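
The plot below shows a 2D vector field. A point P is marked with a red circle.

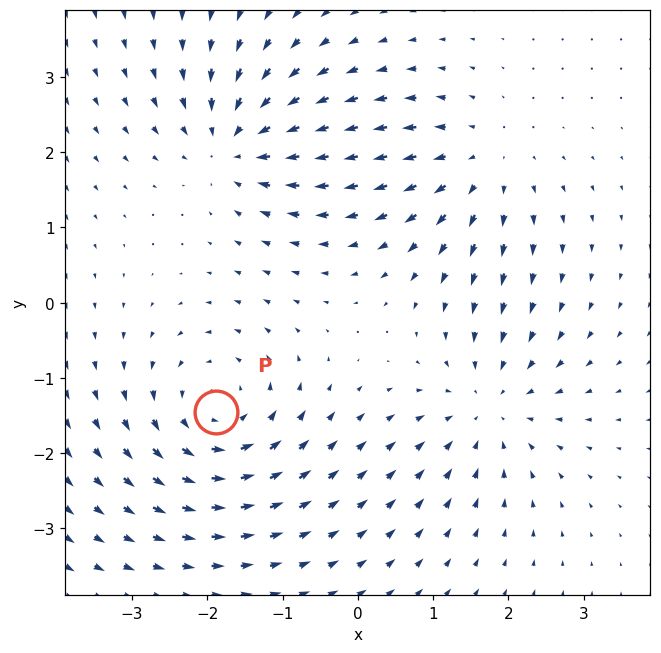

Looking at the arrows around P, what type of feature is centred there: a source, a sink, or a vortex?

At P (-1.9, -1.5) the arrows circulate counterclockwise. Divergence ≈0, curl about +5 — near-zero divergence with nonzero curl is a vortex.

vortex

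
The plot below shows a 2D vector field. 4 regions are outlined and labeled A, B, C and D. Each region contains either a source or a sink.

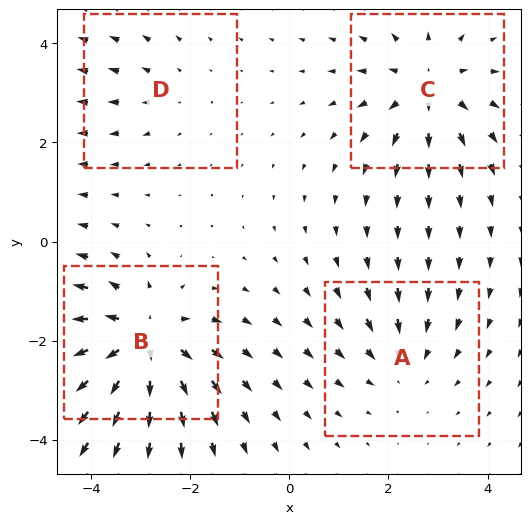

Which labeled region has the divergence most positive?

Divergence at each region's feature centre — A: about -3, B: about +7, C: about +5, D: about +2. Region B is most positive.

B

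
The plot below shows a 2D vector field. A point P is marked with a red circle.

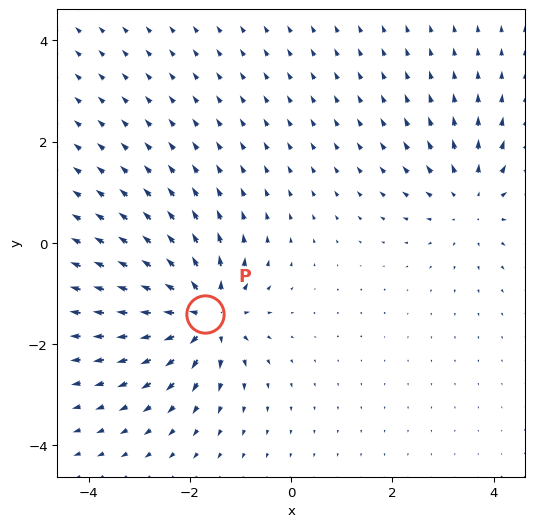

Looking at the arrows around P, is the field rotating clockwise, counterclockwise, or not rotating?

Near P at (-1.7, -1.4) the arrows show no circulation. The curl there is ≈0.

not rotating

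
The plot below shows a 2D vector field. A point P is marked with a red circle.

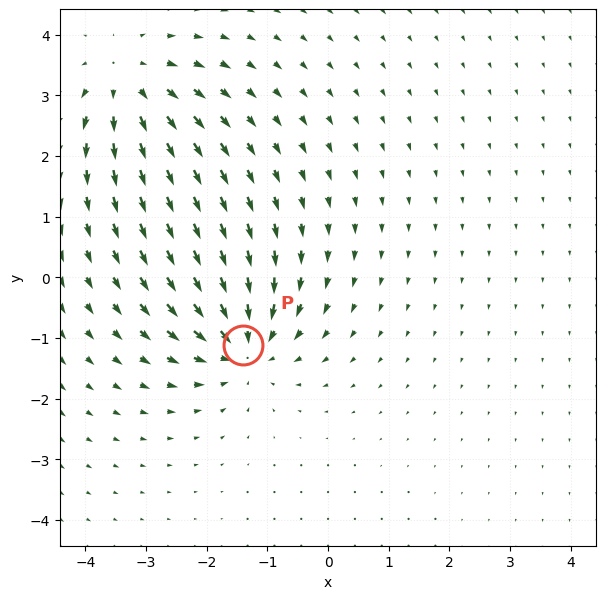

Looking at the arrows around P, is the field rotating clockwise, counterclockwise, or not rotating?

Near P at (-1.4, -1.1) the arrows show no circulation. The curl there is ≈0.

not rotating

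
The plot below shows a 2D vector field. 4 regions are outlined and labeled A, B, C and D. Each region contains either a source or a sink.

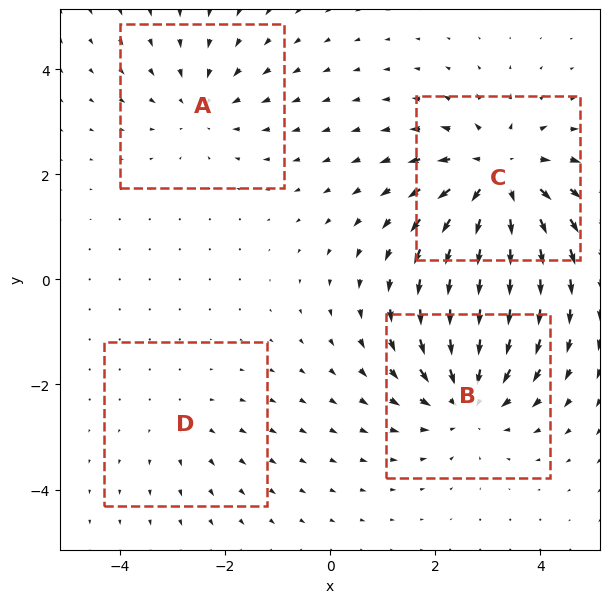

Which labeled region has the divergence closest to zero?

D

Divergence at each region's feature centre — A: about -3, B: about -5, C: about +6, D: about +2. Region D is closest to zero.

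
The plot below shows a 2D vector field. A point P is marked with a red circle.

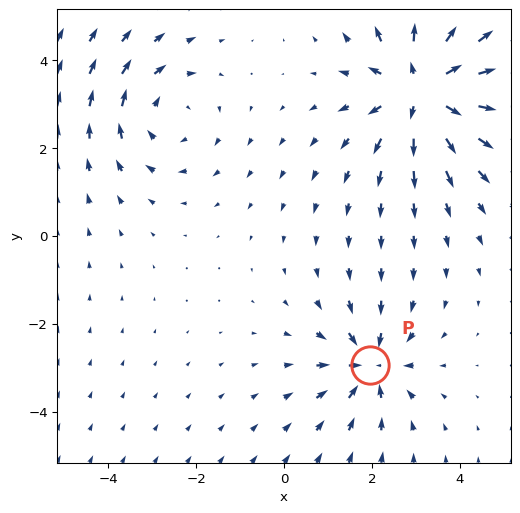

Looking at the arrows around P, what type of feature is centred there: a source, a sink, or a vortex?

sink

At P (2.0, -2.9) the arrows converge inward. Divergence about -3, curl ≈0 — negative divergence with near-zero curl is a sink.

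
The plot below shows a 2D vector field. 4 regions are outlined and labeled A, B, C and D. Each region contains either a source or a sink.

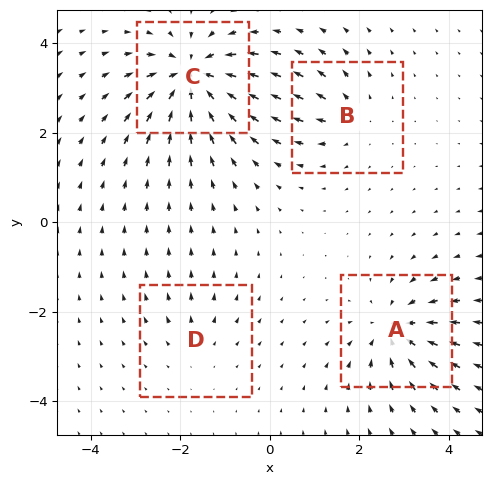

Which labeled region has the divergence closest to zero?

Divergence at each region's feature centre — A: about -6, B: about +4, C: about -8, D: about +2. Region D is closest to zero.

D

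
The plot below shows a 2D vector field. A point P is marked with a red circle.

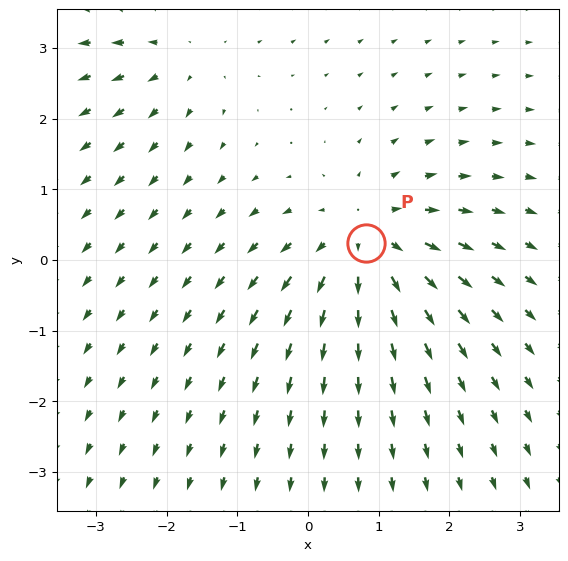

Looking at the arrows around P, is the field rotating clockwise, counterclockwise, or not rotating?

Near P at (0.8, 0.2) the arrows show no circulation. The curl there is ≈0.

not rotating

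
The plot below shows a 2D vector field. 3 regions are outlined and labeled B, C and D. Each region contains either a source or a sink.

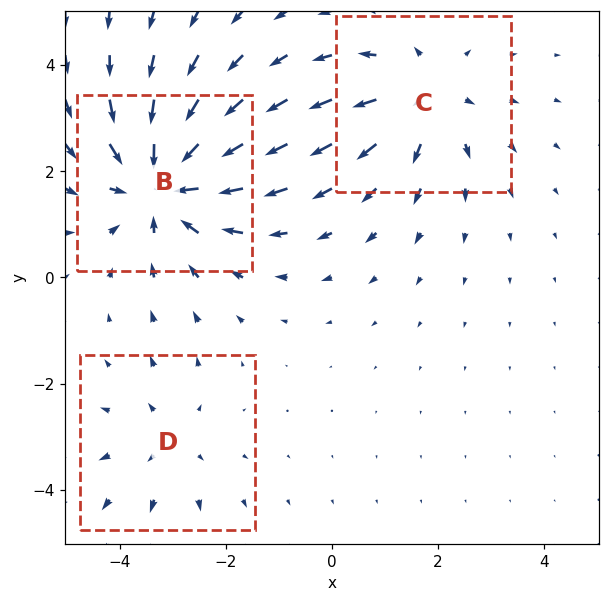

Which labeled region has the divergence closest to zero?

D

Divergence at each region's feature centre — B: about -4, C: about +3, D: about +2. Region D is closest to zero.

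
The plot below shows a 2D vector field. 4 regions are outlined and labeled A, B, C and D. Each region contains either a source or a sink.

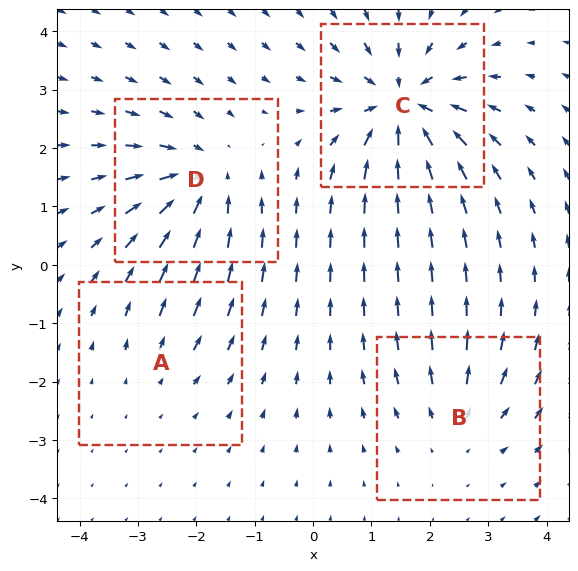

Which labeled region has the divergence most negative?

Divergence at each region's feature centre — A: about +2, B: about +3, C: about -7, D: about -5. Region C is most negative.

C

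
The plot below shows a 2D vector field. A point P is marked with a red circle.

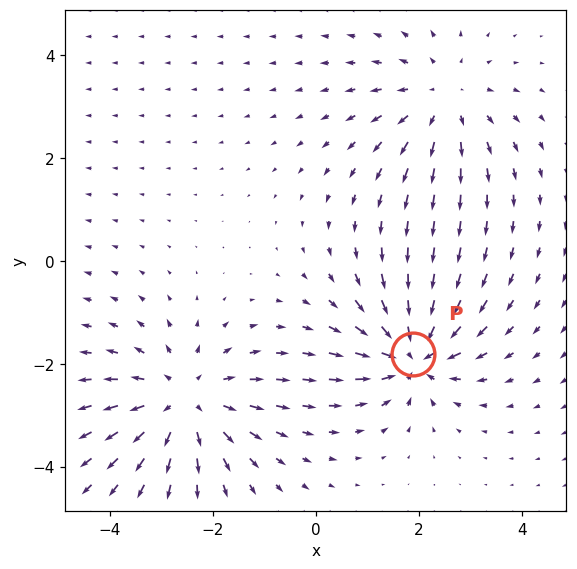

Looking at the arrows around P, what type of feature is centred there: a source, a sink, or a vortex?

At P (1.9, -1.8) the arrows converge inward. Divergence about -4, curl ≈0 — negative divergence with near-zero curl is a sink.

sink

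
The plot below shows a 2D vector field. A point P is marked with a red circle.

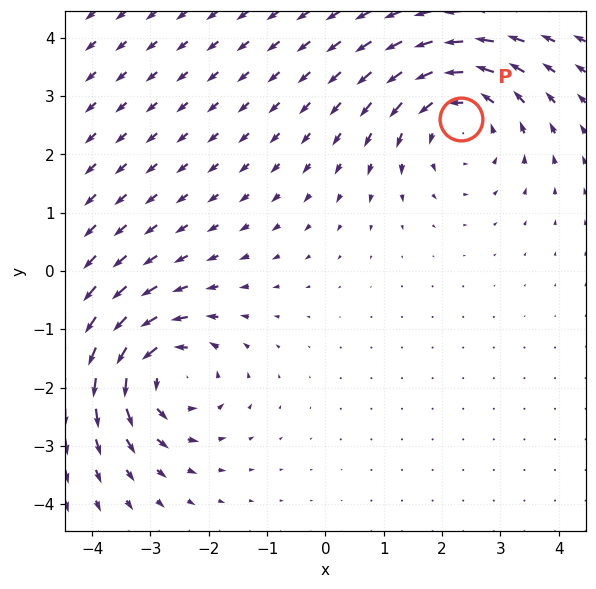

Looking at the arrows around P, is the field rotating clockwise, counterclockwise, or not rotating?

counterclockwise

Near P at (2.3, 2.6) the arrows circulate counterclockwise. The curl (z-component) there is about +4; positive curl means counterclockwise rotation.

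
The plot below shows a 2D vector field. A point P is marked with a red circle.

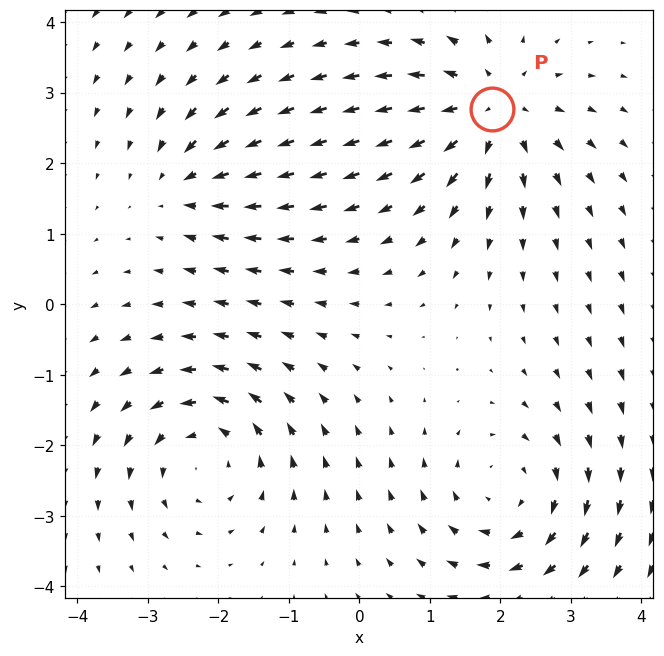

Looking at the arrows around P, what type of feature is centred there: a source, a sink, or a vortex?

At P (1.9, 2.8) the arrows spread outward. Divergence about +6, curl ≈0 — positive divergence with near-zero curl is a source.

source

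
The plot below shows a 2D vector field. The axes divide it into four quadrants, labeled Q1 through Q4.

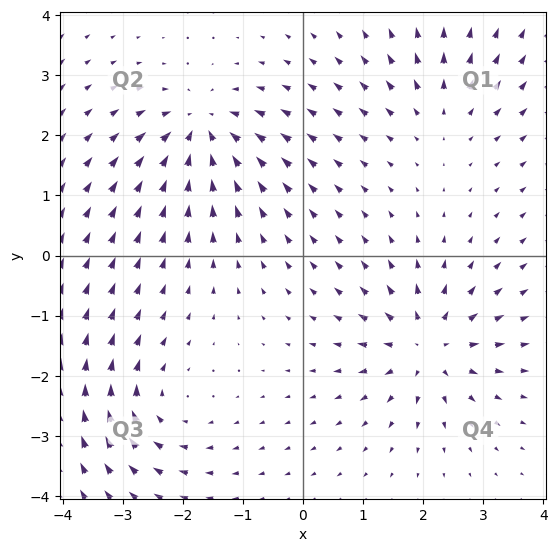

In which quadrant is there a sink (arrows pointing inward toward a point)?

Q2

The sink sits at approximately (-1.7, 2.1), which lies in quadrant Q2. The divergence there is about -6, negative as expected for a sink.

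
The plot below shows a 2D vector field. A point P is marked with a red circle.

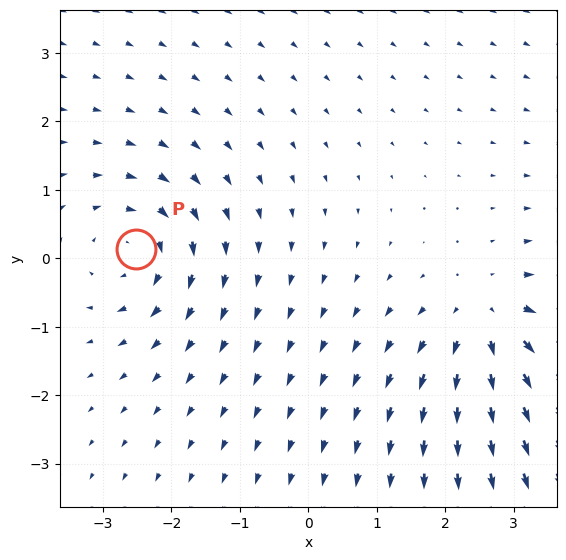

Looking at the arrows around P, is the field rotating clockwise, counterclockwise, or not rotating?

clockwise

Near P at (-2.5, 0.1) the arrows circulate clockwise. The curl (z-component) there is about -4; negative curl means clockwise rotation.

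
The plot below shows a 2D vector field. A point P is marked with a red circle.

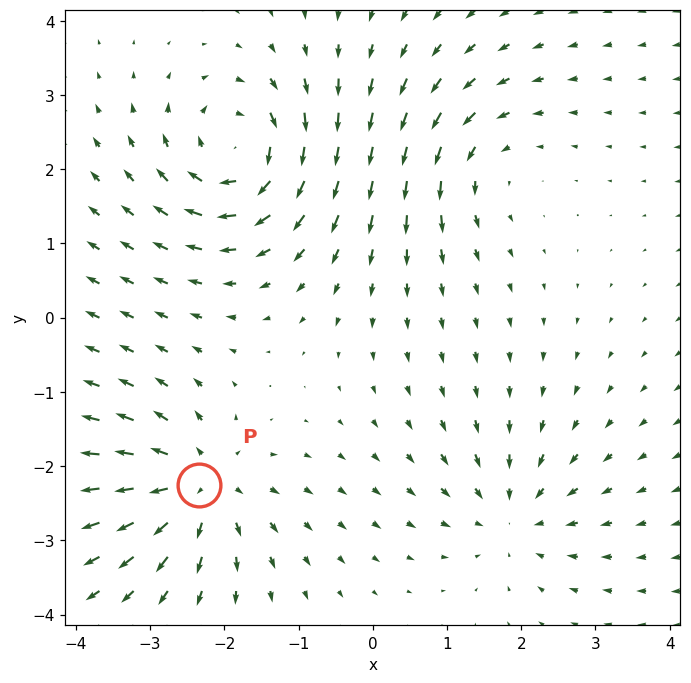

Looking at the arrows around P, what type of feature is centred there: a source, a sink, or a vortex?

source

At P (-2.3, -2.3) the arrows spread outward. Divergence about +5, curl ≈0 — positive divergence with near-zero curl is a source.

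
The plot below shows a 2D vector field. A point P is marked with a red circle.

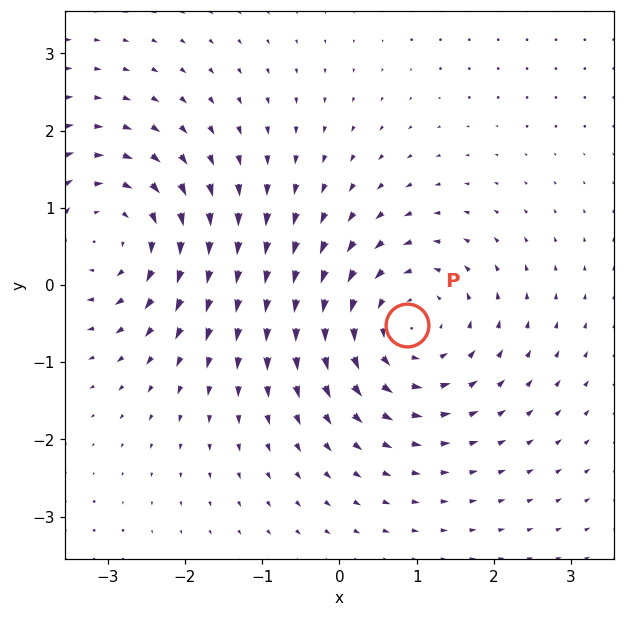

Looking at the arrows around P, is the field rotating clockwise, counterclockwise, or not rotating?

Near P at (0.9, -0.5) the arrows circulate counterclockwise. The curl (z-component) there is about +4; positive curl means counterclockwise rotation.

counterclockwise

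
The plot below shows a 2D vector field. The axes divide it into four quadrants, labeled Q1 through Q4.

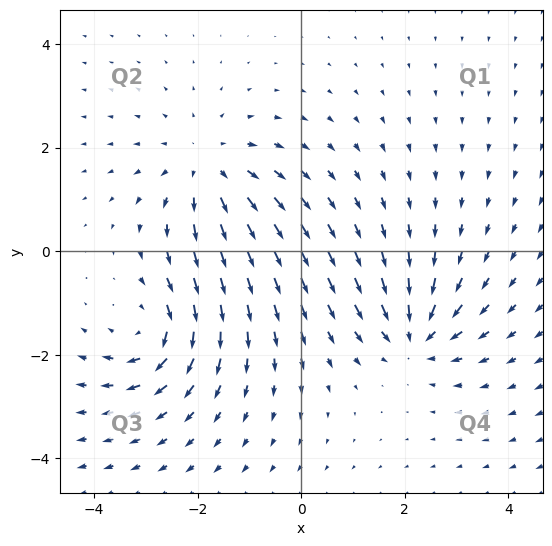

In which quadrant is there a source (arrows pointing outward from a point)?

The source sits at approximately (-1.8, 1.6), which lies in quadrant Q2. The divergence there is about +3, positive as expected for a source.

Q2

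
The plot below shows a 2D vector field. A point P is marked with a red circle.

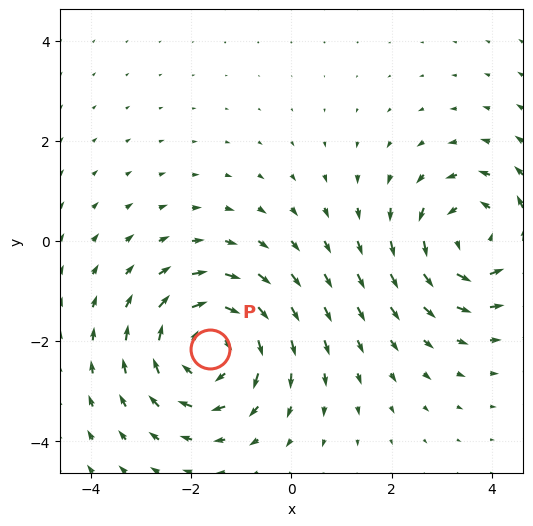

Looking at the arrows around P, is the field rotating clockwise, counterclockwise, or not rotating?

Near P at (-1.6, -2.2) the arrows circulate clockwise. The curl (z-component) there is about -4; negative curl means clockwise rotation.

clockwise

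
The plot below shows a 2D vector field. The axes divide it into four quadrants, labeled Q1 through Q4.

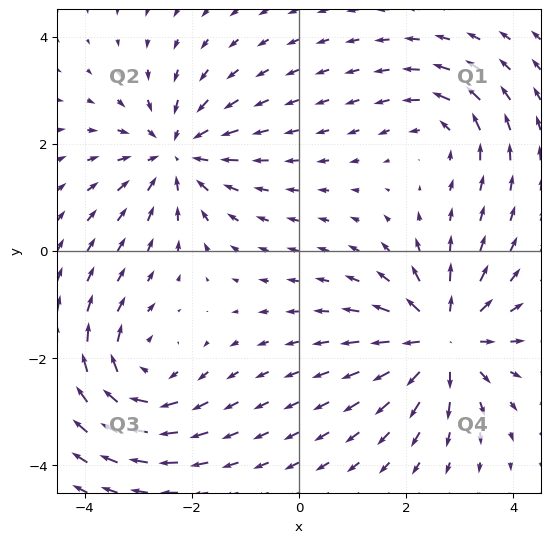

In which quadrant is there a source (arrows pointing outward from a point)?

Q4

The source sits at approximately (2.7, -1.6), which lies in quadrant Q4. The divergence there is about +6, positive as expected for a source.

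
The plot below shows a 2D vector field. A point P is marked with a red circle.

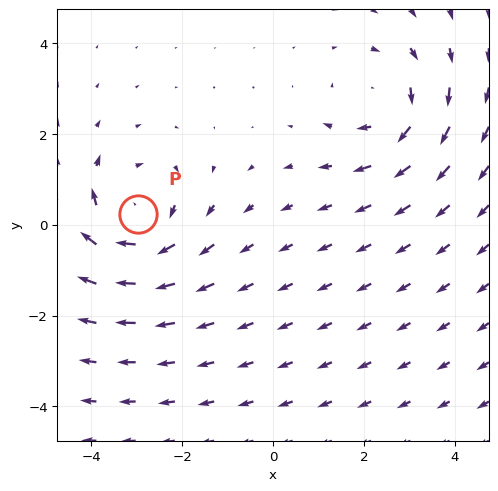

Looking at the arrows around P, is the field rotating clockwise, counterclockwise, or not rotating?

Near P at (-3.0, 0.2) the arrows circulate clockwise. The curl (z-component) there is about -4; negative curl means clockwise rotation.

clockwise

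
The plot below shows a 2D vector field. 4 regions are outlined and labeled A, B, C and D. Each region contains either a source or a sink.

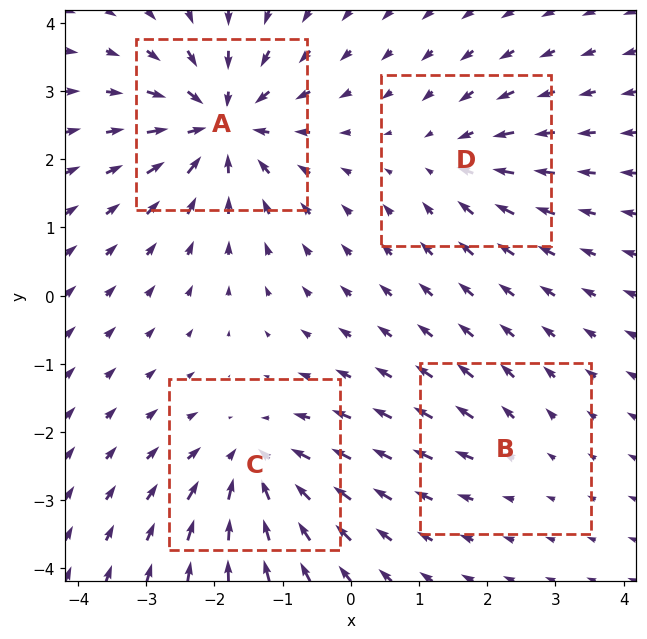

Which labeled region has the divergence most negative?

Divergence at each region's feature centre — A: about -8, B: about +2, C: about -6, D: about -4. Region A is most negative.

A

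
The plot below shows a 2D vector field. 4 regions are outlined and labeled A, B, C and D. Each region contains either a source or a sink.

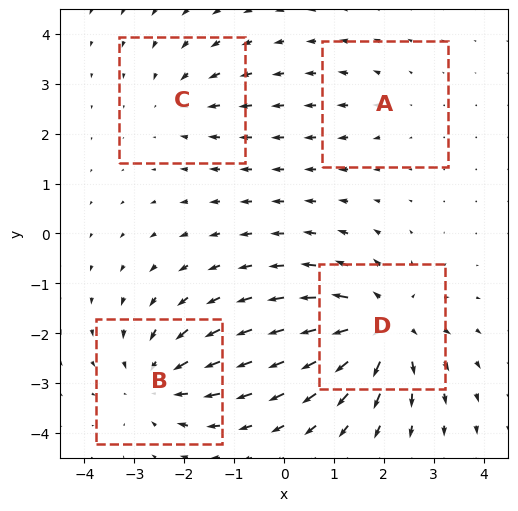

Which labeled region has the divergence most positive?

Divergence at each region's feature centre — A: about +2, B: about -5, C: about -3, D: about +7. Region D is most positive.

D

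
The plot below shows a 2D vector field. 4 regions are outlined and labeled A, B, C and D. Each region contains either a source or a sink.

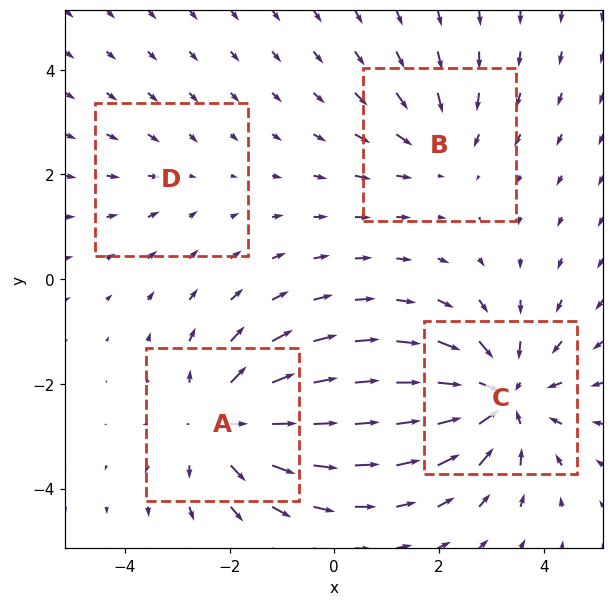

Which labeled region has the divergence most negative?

C

Divergence at each region's feature centre — A: about +5, B: about -3, C: about -5, D: about -2. Region C is most negative.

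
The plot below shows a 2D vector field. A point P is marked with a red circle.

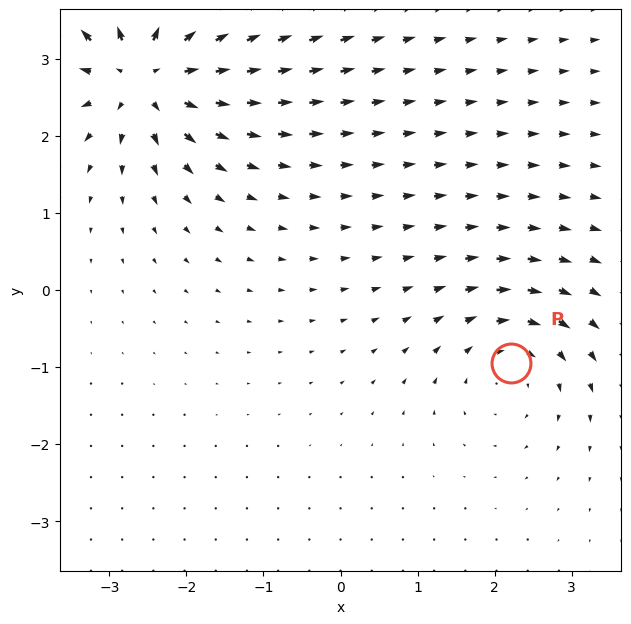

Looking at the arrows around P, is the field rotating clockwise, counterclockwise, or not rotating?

Near P at (2.2, -1.0) the arrows circulate clockwise. The curl (z-component) there is about -3; negative curl means clockwise rotation.

clockwise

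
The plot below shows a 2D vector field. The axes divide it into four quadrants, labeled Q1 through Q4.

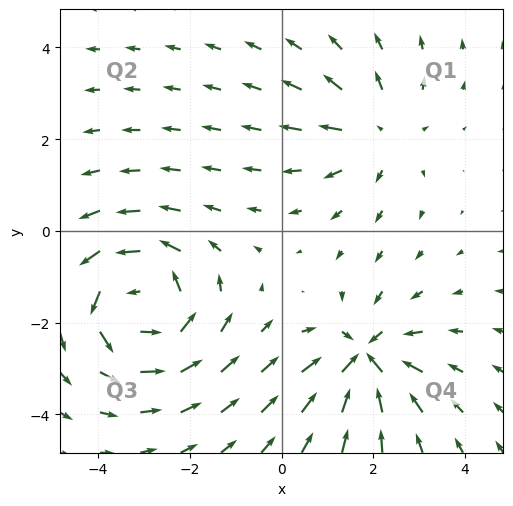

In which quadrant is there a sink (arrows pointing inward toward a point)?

The sink sits at approximately (1.8, -2.8), which lies in quadrant Q4. The divergence there is about -4, negative as expected for a sink.

Q4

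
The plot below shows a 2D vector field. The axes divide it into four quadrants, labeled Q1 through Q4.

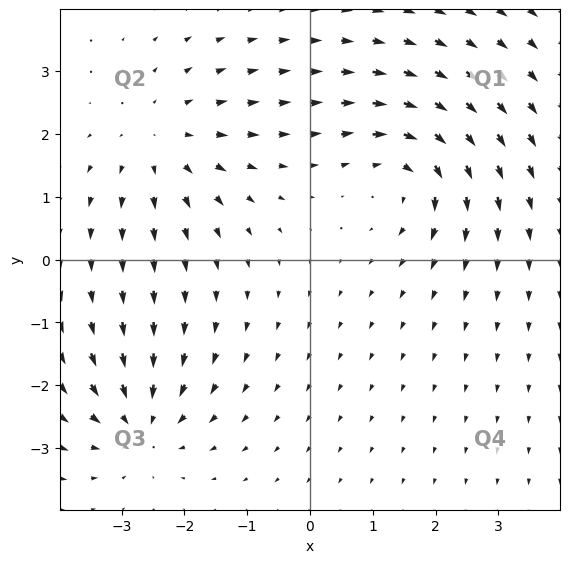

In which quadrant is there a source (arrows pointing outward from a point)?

Q2

The source sits at approximately (-2.4, 1.9), which lies in quadrant Q2. The divergence there is about +2, positive as expected for a source.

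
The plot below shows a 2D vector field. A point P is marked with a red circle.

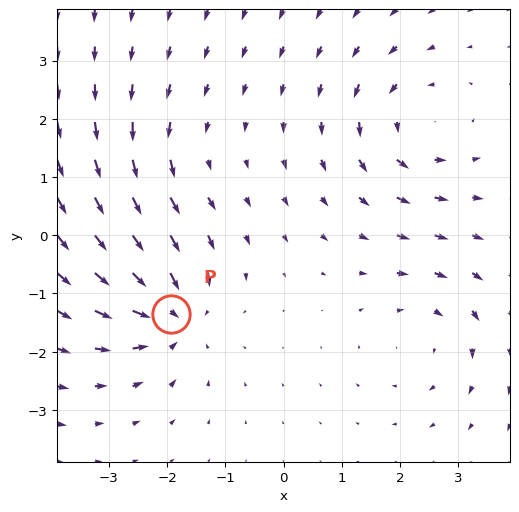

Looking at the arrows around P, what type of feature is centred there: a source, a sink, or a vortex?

At P (-1.9, -1.4) the arrows converge inward. Divergence about -6, curl ≈0 — negative divergence with near-zero curl is a sink.

sink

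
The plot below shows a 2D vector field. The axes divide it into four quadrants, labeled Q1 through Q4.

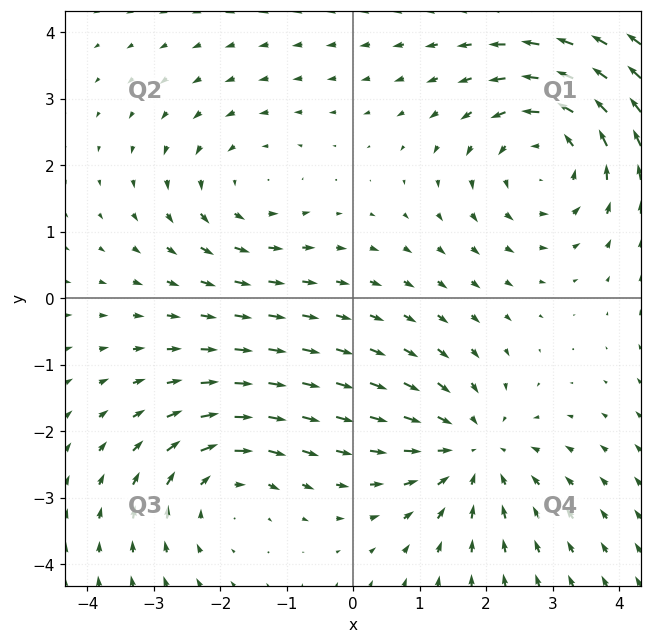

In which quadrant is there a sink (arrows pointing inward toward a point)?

Q4

The sink sits at approximately (1.8, -2.3), which lies in quadrant Q4. The divergence there is about -3, negative as expected for a sink.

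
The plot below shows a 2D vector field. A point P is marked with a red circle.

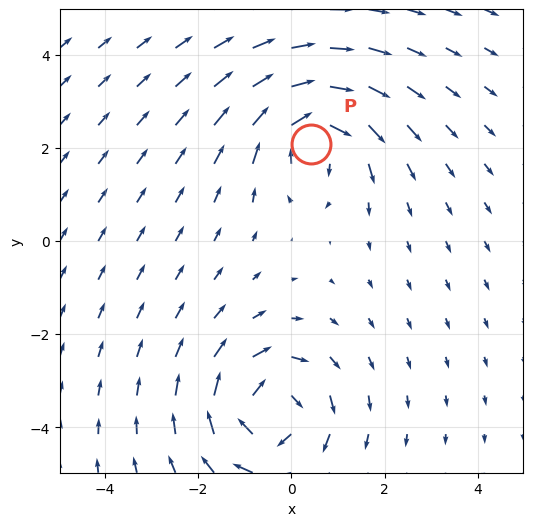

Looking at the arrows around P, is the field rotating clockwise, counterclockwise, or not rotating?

Near P at (0.4, 2.1) the arrows circulate clockwise. The curl (z-component) there is about -5; negative curl means clockwise rotation.

clockwise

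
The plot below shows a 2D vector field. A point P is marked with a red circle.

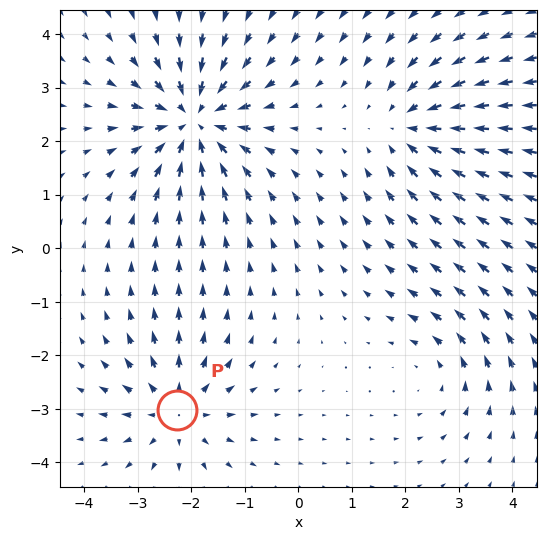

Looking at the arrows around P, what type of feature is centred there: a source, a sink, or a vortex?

source

At P (-2.3, -3.0) the arrows spread outward. Divergence about +4, curl ≈0 — positive divergence with near-zero curl is a source.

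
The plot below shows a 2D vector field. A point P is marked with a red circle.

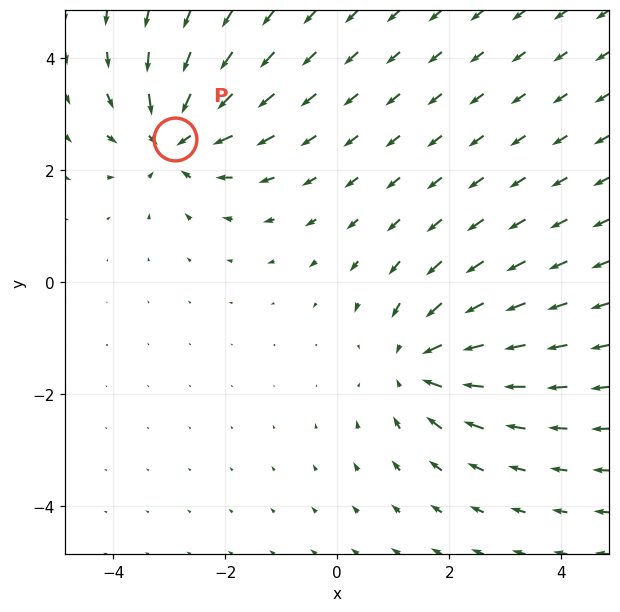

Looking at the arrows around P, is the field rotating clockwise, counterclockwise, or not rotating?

not rotating

Near P at (-2.9, 2.6) the arrows show no circulation. The curl there is ≈0.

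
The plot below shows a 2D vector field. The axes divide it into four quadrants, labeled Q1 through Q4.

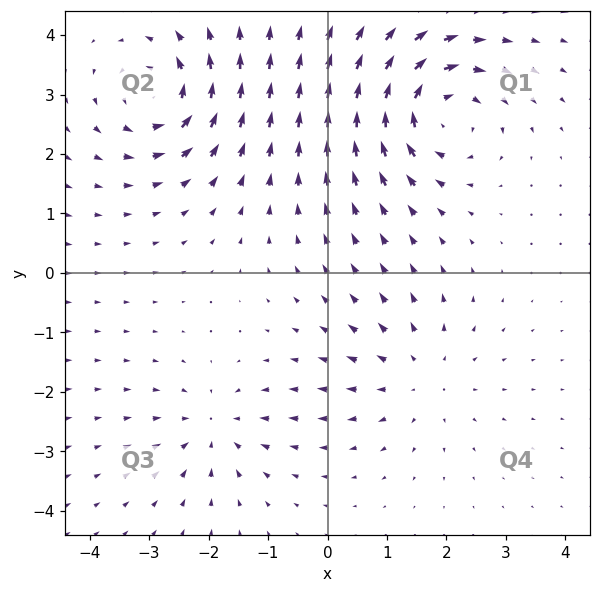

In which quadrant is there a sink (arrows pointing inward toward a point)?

The sink sits at approximately (-1.9, -2.6), which lies in quadrant Q3. The divergence there is about -4, negative as expected for a sink.

Q3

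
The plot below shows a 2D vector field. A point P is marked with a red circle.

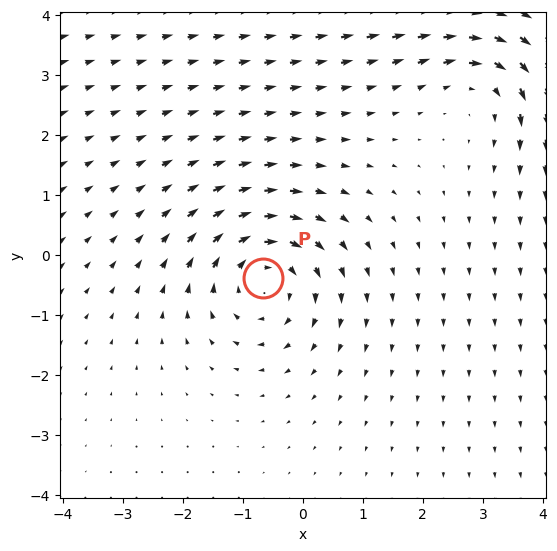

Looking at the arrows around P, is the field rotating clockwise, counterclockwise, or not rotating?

Near P at (-0.7, -0.4) the arrows circulate clockwise. The curl (z-component) there is about -3; negative curl means clockwise rotation.

clockwise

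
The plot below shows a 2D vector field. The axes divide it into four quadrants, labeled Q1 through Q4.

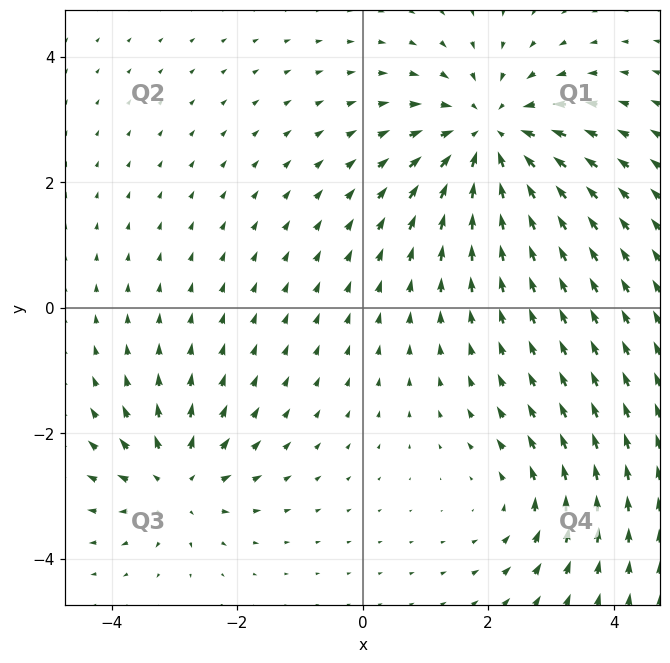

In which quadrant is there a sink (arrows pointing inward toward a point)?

Q1

The sink sits at approximately (2.0, 2.7), which lies in quadrant Q1. The divergence there is about -4, negative as expected for a sink.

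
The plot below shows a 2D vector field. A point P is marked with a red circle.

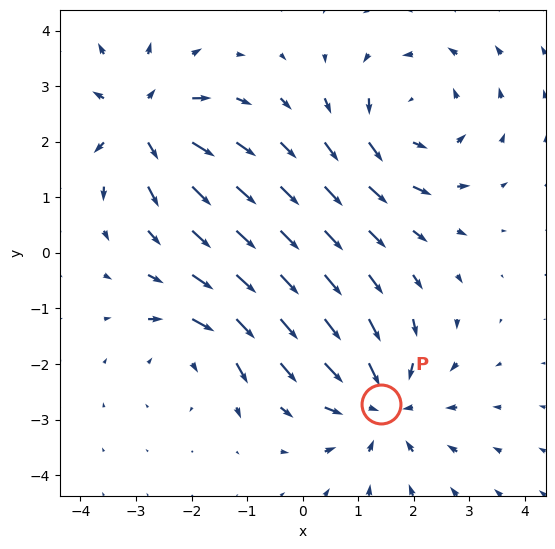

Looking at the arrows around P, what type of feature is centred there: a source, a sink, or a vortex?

At P (1.4, -2.7) the arrows converge inward. Divergence about -4, curl ≈0 — negative divergence with near-zero curl is a sink.

sink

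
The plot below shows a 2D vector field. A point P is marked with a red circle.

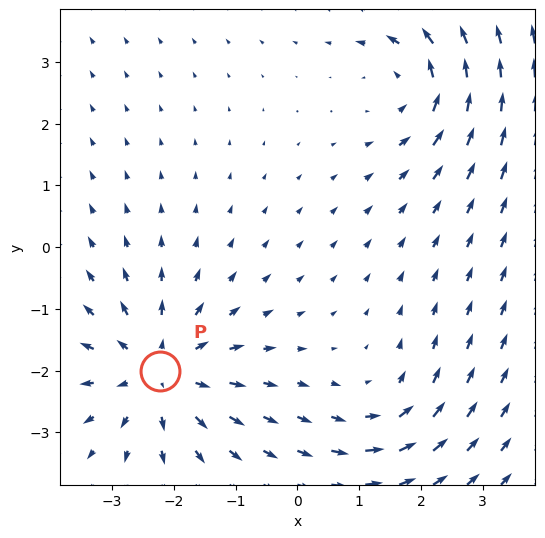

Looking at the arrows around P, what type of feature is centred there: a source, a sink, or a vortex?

source

At P (-2.2, -2.0) the arrows spread outward. Divergence about +5, curl ≈0 — positive divergence with near-zero curl is a source.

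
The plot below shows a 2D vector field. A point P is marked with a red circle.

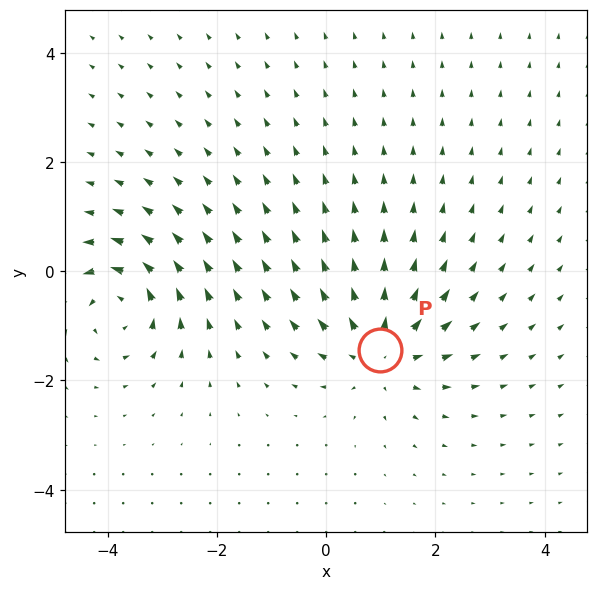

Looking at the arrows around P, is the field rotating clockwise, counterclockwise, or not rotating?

not rotating

Near P at (1.0, -1.4) the arrows show no circulation. The curl there is ≈0.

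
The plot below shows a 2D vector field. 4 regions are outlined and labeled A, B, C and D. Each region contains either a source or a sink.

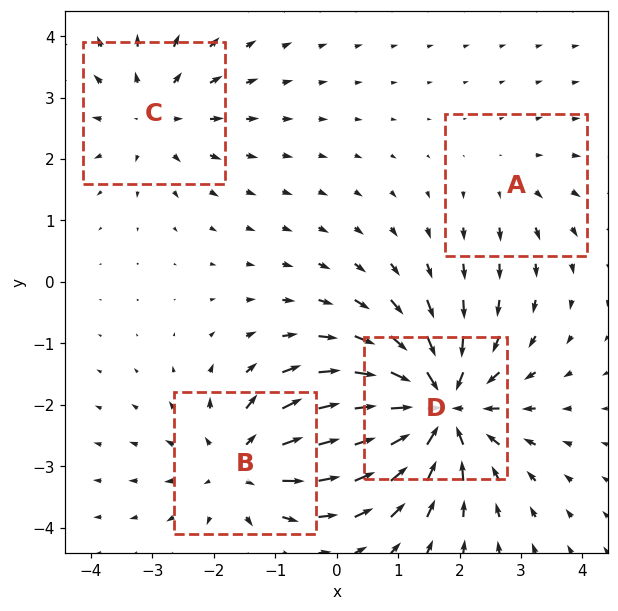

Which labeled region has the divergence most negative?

Divergence at each region's feature centre — A: about +2, B: about +5, C: about +4, D: about -8. Region D is most negative.

D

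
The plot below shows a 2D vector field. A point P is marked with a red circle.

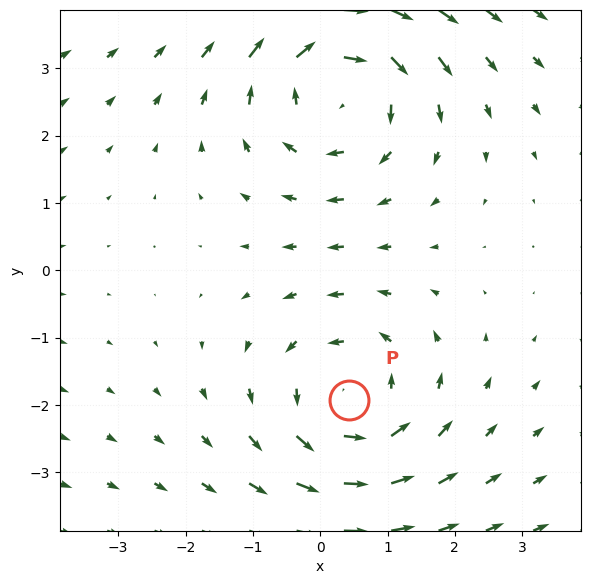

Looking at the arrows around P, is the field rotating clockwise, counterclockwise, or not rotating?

counterclockwise

Near P at (0.4, -1.9) the arrows circulate counterclockwise. The curl (z-component) there is about +3; positive curl means counterclockwise rotation.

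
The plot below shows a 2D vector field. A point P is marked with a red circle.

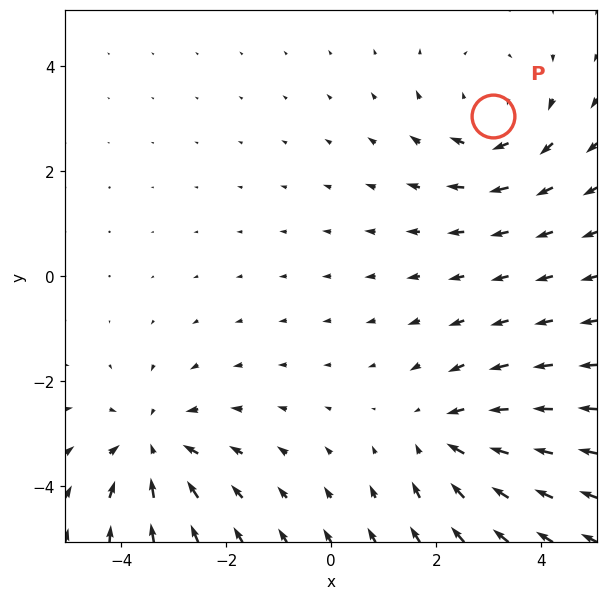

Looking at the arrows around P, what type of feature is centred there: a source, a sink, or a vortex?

vortex

At P (3.1, 3.0) the arrows circulate clockwise. Divergence ≈0, curl about -3 — near-zero divergence with nonzero curl is a vortex.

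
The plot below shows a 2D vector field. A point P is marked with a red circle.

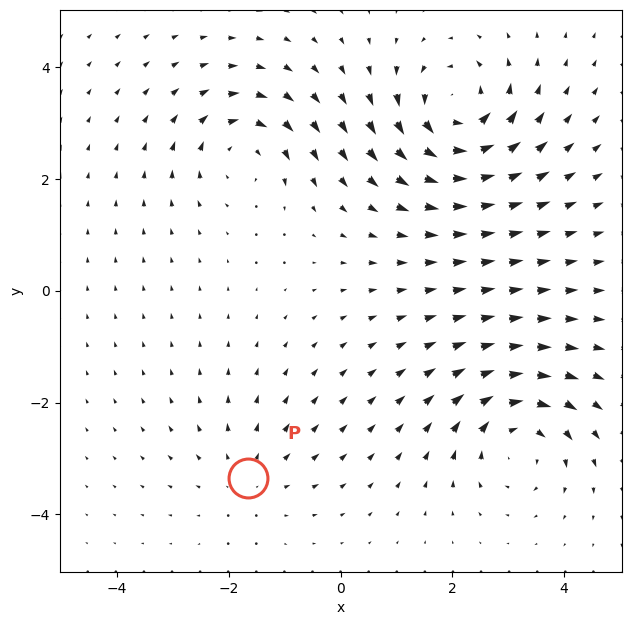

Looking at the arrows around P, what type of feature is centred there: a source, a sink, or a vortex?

source

At P (-1.7, -3.3) the arrows spread outward. Divergence about +2, curl ≈0 — positive divergence with near-zero curl is a source.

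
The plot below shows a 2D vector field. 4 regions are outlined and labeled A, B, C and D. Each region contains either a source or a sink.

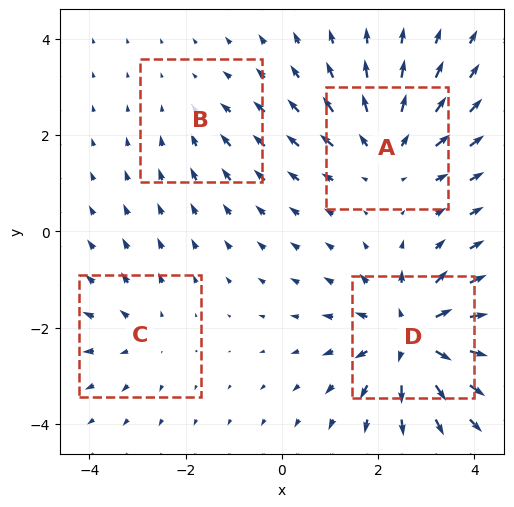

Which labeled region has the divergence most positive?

D

Divergence at each region's feature centre — A: about +5, B: about -2, C: about +3, D: about +7. Region D is most positive.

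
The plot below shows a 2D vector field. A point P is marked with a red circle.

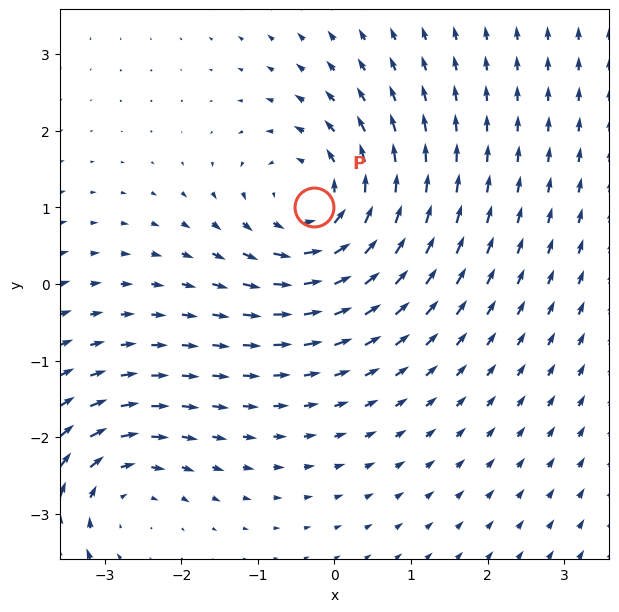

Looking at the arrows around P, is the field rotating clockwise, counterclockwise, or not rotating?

Near P at (-0.3, 1.0) the arrows circulate counterclockwise. The curl (z-component) there is about +4; positive curl means counterclockwise rotation.

counterclockwise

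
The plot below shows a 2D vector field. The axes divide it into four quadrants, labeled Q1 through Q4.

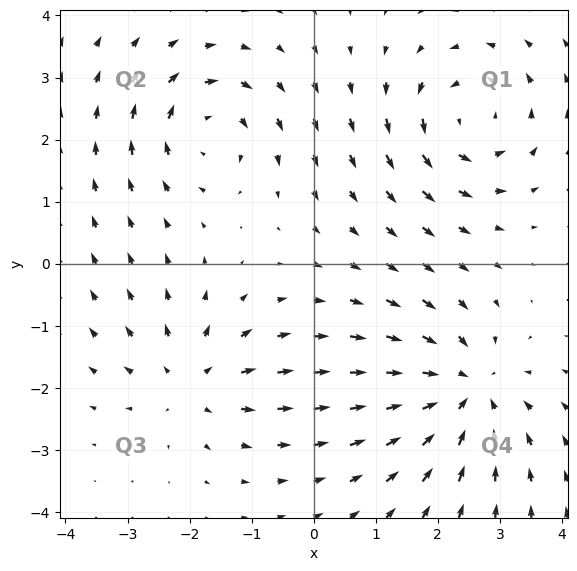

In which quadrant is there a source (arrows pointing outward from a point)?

Q3

The source sits at approximately (-2.0, -1.9), which lies in quadrant Q3. The divergence there is about +4, positive as expected for a source.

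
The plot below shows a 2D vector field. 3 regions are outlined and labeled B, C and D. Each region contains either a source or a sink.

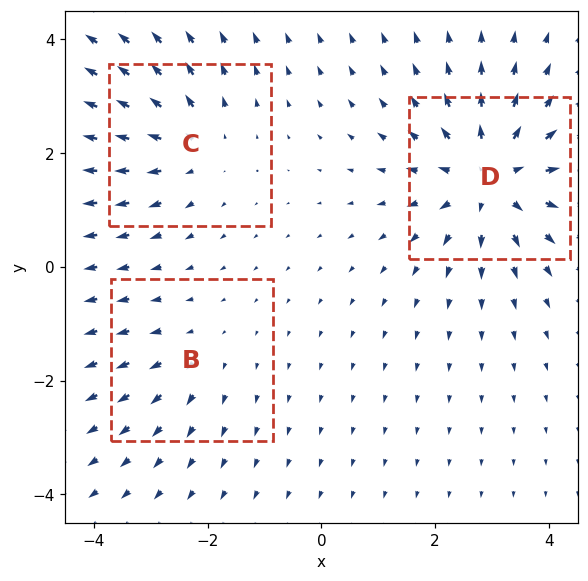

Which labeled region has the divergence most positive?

Divergence at each region's feature centre — B: about +2, C: about +3, D: about +5. Region D is most positive.

D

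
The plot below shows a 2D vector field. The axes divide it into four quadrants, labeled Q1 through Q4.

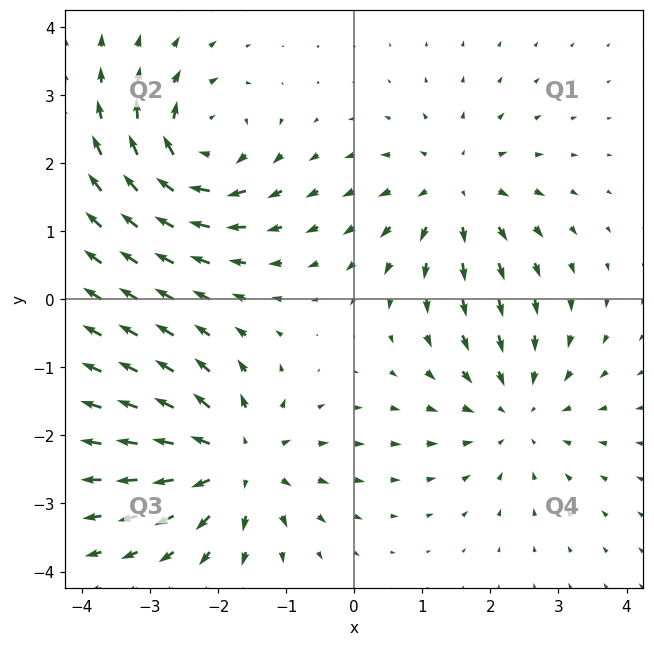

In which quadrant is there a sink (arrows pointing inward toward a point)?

The sink sits at approximately (2.4, -1.6), which lies in quadrant Q4. The divergence there is about -4, negative as expected for a sink.

Q4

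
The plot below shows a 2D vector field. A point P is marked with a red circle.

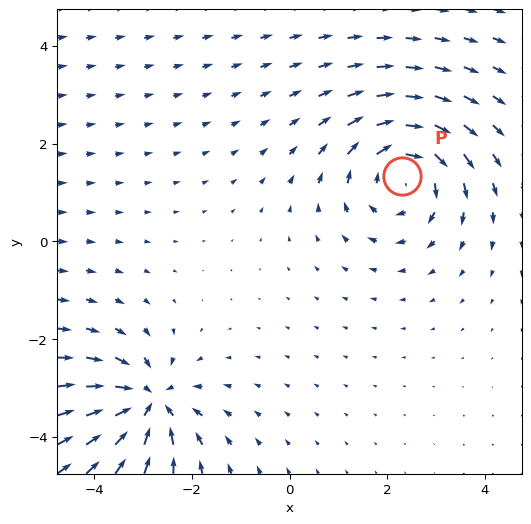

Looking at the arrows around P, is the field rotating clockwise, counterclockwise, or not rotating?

clockwise

Near P at (2.3, 1.3) the arrows circulate clockwise. The curl (z-component) there is about -5; negative curl means clockwise rotation.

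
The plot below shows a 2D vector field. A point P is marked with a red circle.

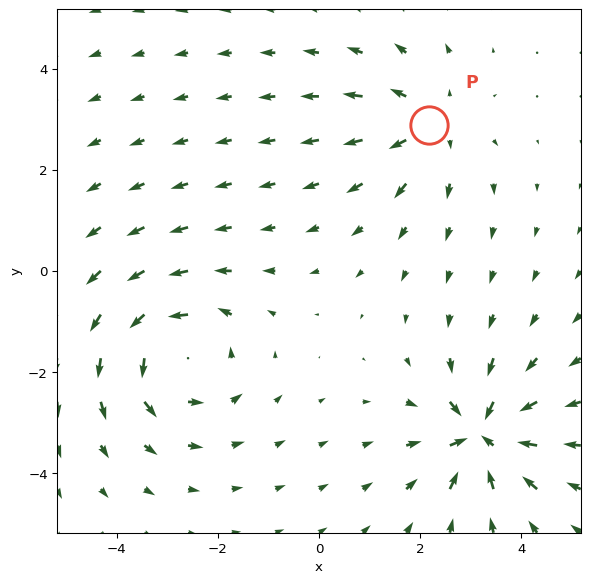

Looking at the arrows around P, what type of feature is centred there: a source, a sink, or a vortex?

source

At P (2.2, 2.9) the arrows spread outward. Divergence about +3, curl ≈0 — positive divergence with near-zero curl is a source.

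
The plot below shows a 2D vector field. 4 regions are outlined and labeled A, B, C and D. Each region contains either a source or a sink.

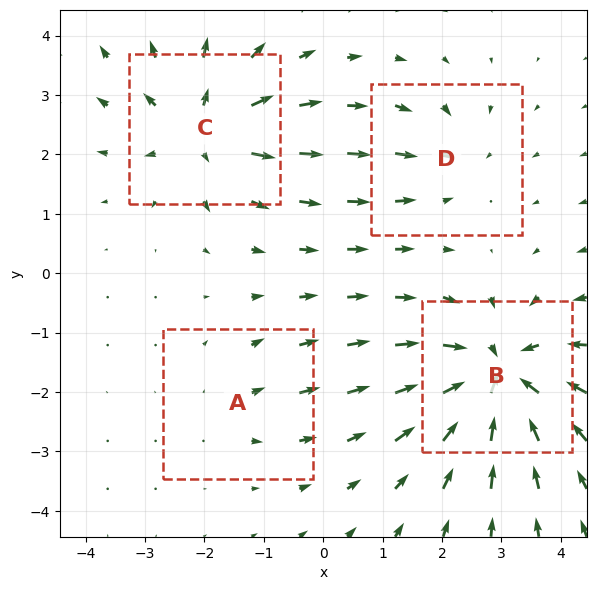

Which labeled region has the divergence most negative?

B

Divergence at each region's feature centre — A: about +2, B: about -8, C: about +6, D: about -3. Region B is most negative.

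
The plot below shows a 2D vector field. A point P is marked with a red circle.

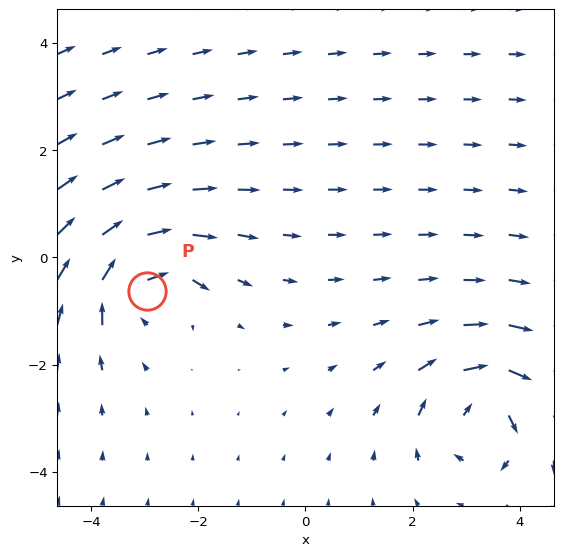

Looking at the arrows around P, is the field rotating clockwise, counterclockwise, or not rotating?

clockwise

Near P at (-3.0, -0.6) the arrows circulate clockwise. The curl (z-component) there is about -4; negative curl means clockwise rotation.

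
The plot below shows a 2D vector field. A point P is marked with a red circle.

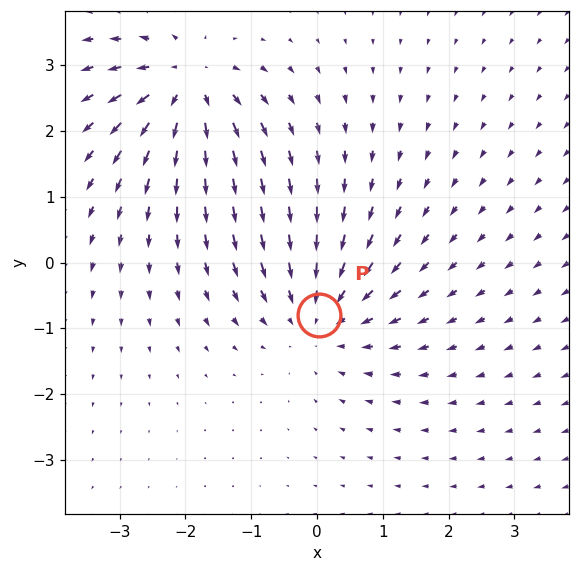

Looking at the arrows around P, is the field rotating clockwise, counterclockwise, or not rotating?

Near P at (0.0, -0.8) the arrows show no circulation. The curl there is ≈0.

not rotating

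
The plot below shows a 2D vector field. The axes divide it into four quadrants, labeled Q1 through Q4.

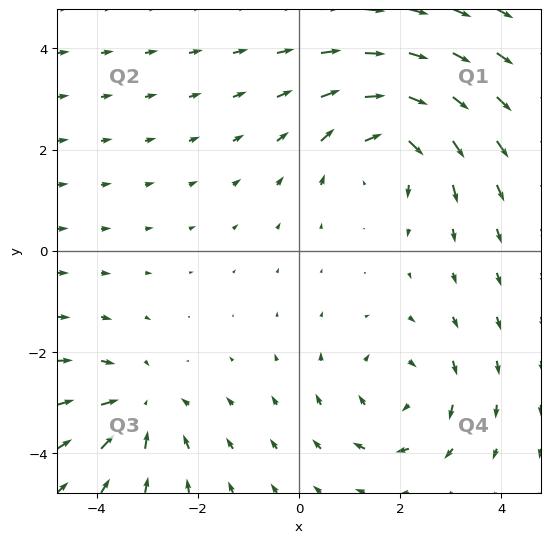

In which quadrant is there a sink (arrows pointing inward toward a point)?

Q3

The sink sits at approximately (-3.1, -3.1), which lies in quadrant Q3. The divergence there is about -3, negative as expected for a sink.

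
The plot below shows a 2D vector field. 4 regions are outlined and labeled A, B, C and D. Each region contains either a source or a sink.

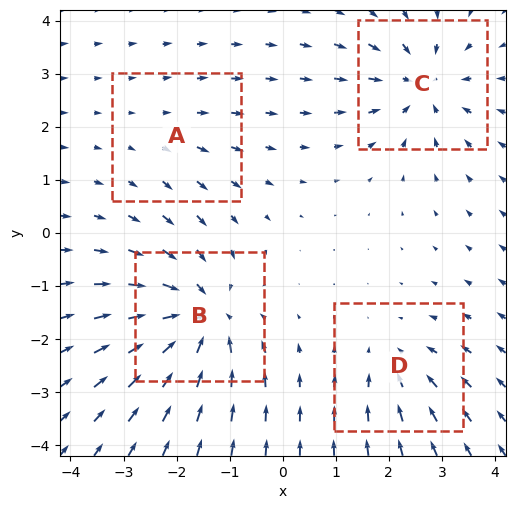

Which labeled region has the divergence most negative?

B

Divergence at each region's feature centre — A: about +2, B: about -7, C: about -6, D: about -3. Region B is most negative.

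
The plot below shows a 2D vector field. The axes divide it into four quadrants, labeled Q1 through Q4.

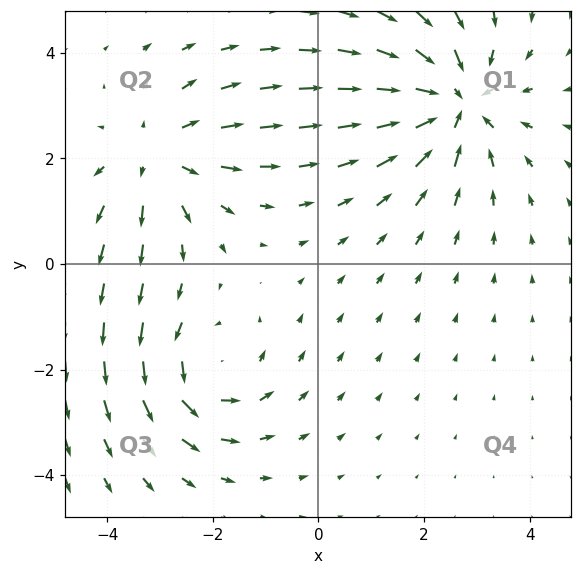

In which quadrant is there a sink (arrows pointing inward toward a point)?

Q1

The sink sits at approximately (2.6, 3.1), which lies in quadrant Q1. The divergence there is about -3, negative as expected for a sink.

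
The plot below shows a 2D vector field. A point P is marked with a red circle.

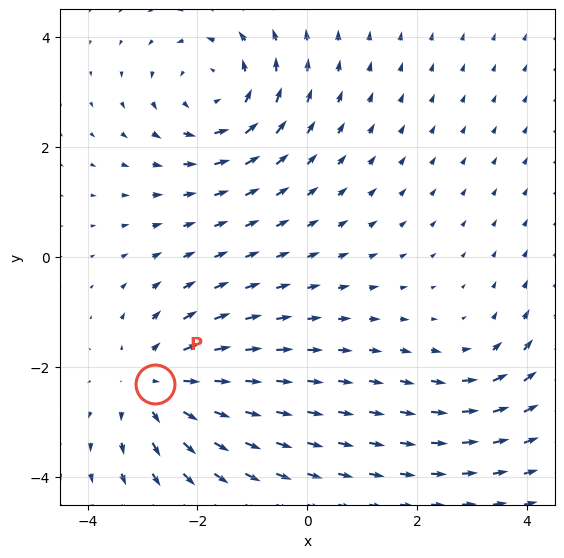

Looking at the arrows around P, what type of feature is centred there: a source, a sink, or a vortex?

At P (-2.8, -2.3) the arrows spread outward. Divergence about +4, curl ≈0 — positive divergence with near-zero curl is a source.

source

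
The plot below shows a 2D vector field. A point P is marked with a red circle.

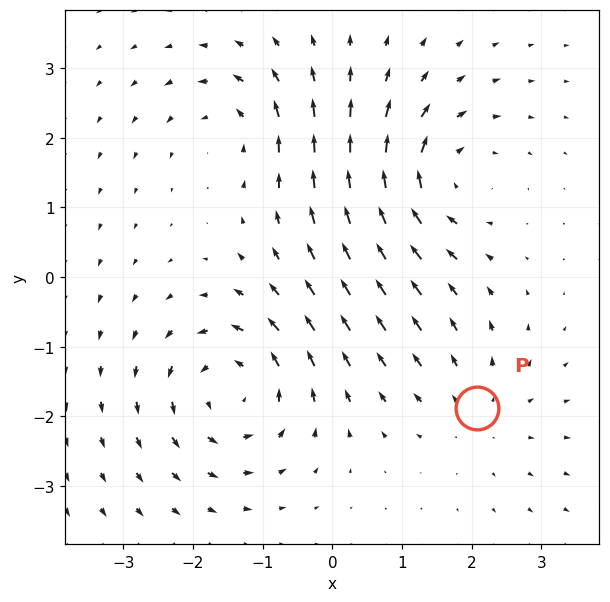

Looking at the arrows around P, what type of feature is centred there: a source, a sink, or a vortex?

source

At P (2.1, -1.9) the arrows spread outward. Divergence about +3, curl ≈0 — positive divergence with near-zero curl is a source.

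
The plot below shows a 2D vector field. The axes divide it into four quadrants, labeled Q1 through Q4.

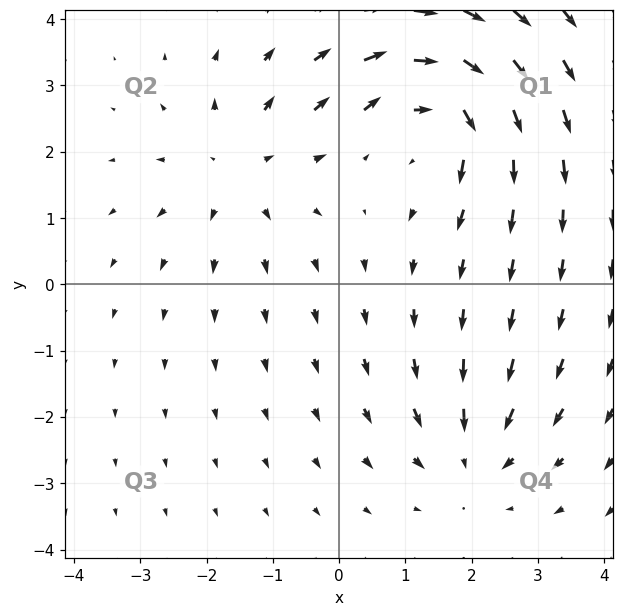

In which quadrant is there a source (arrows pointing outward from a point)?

The source sits at approximately (-1.5, 1.7), which lies in quadrant Q2. The divergence there is about +2, positive as expected for a source.

Q2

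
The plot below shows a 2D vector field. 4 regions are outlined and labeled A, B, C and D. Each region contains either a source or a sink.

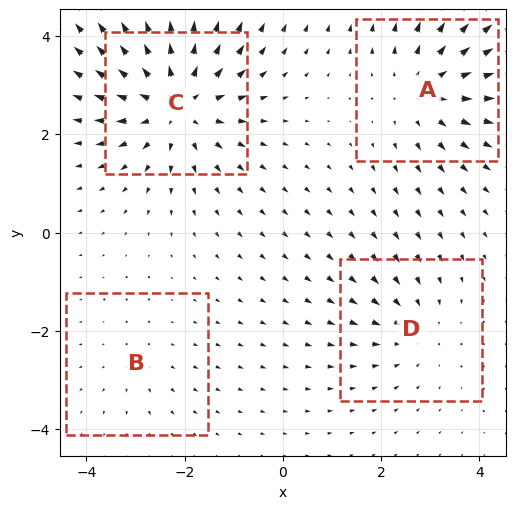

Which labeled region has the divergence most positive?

Divergence at each region's feature centre — A: about +4, B: about +2, C: about +6, D: about -3. Region C is most positive.

C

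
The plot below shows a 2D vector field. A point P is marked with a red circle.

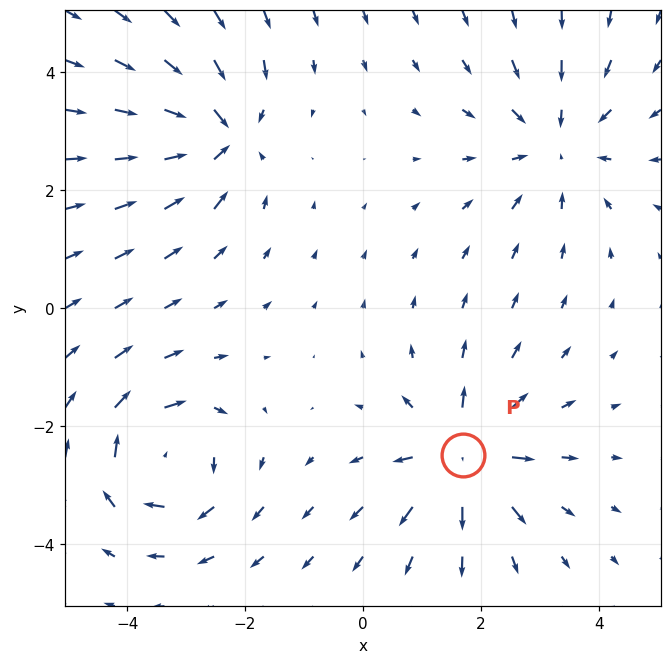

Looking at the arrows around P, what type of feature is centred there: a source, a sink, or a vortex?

At P (1.7, -2.5) the arrows spread outward. Divergence about +5, curl ≈0 — positive divergence with near-zero curl is a source.

source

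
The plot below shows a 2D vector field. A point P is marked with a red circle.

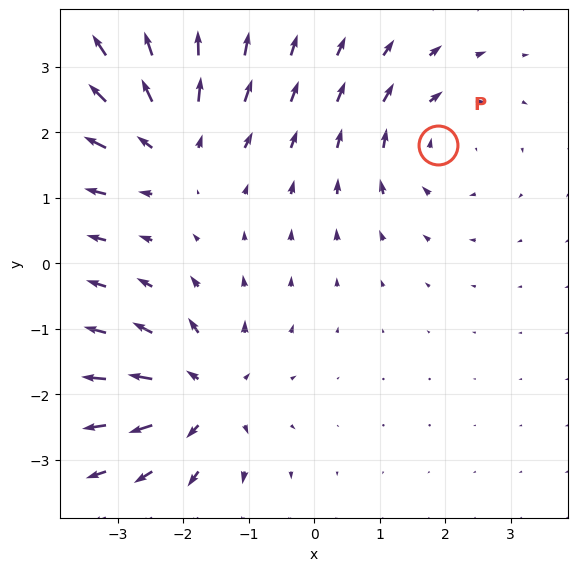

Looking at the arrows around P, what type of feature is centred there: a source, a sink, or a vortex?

At P (1.9, 1.8) the arrows circulate clockwise. Divergence ≈0, curl about -3 — near-zero divergence with nonzero curl is a vortex.

vortex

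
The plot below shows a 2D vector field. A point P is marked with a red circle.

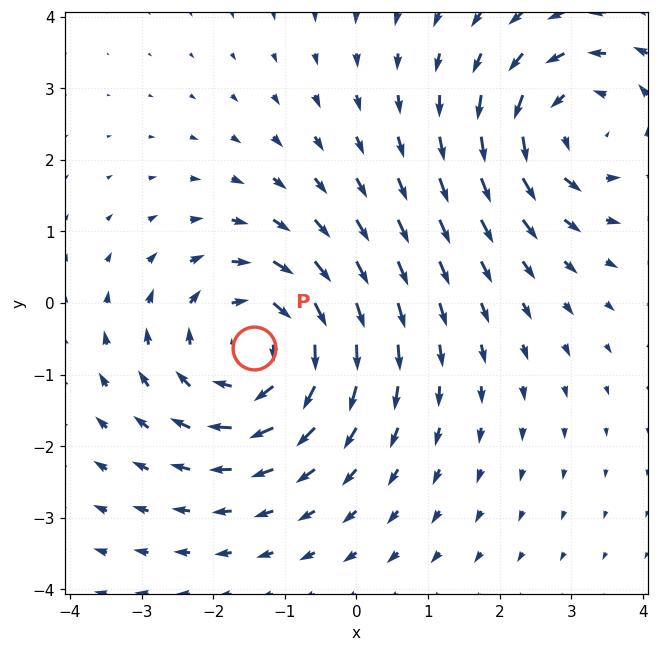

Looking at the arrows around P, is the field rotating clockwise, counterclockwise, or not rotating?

Near P at (-1.4, -0.6) the arrows circulate clockwise. The curl (z-component) there is about -4; negative curl means clockwise rotation.

clockwise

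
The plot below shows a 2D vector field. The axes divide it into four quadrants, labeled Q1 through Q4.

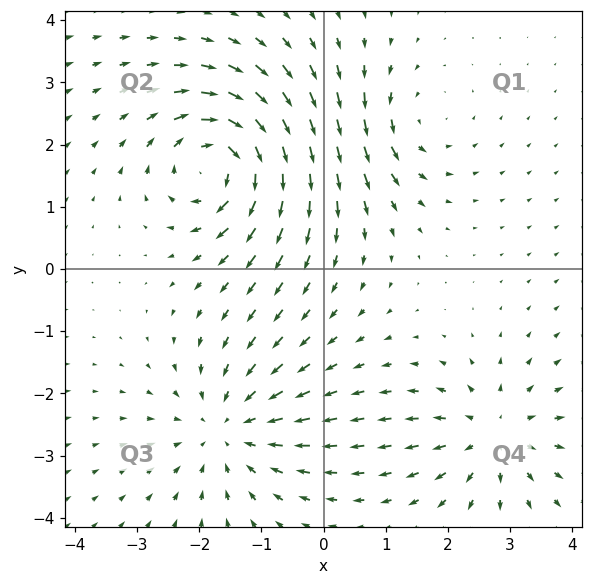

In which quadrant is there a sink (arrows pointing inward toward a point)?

The sink sits at approximately (-1.5, -2.6), which lies in quadrant Q3. The divergence there is about -4, negative as expected for a sink.

Q3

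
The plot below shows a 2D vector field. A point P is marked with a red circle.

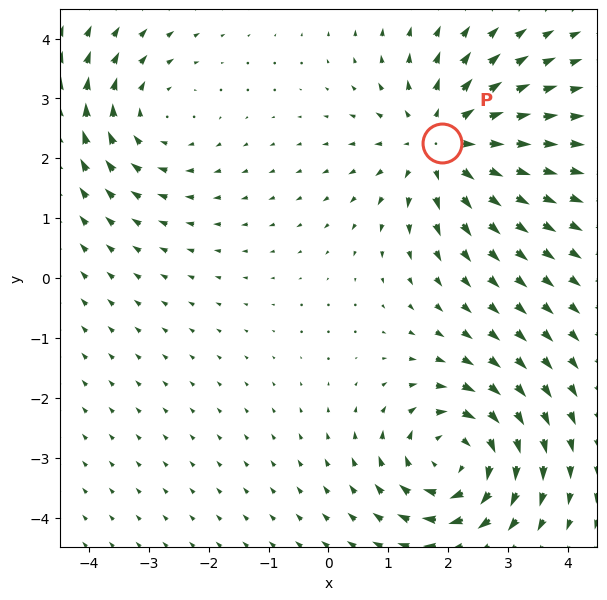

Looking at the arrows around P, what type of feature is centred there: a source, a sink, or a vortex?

At P (1.9, 2.3) the arrows spread outward. Divergence about +4, curl ≈0 — positive divergence with near-zero curl is a source.

source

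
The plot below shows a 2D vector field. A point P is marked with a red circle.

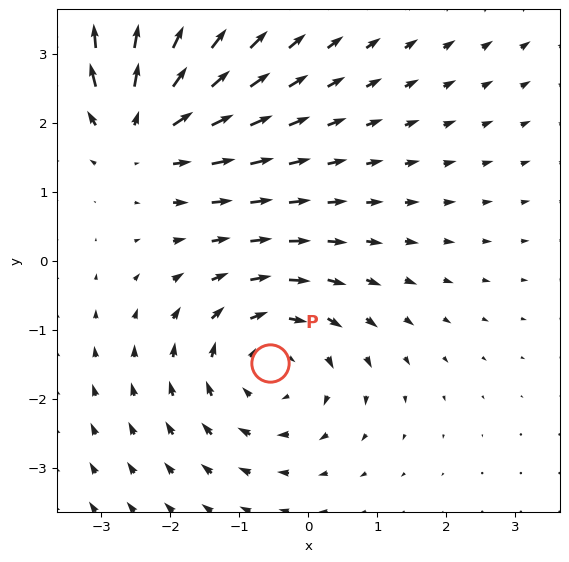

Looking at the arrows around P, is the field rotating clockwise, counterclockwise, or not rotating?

Near P at (-0.6, -1.5) the arrows circulate clockwise. The curl (z-component) there is about -3; negative curl means clockwise rotation.

clockwise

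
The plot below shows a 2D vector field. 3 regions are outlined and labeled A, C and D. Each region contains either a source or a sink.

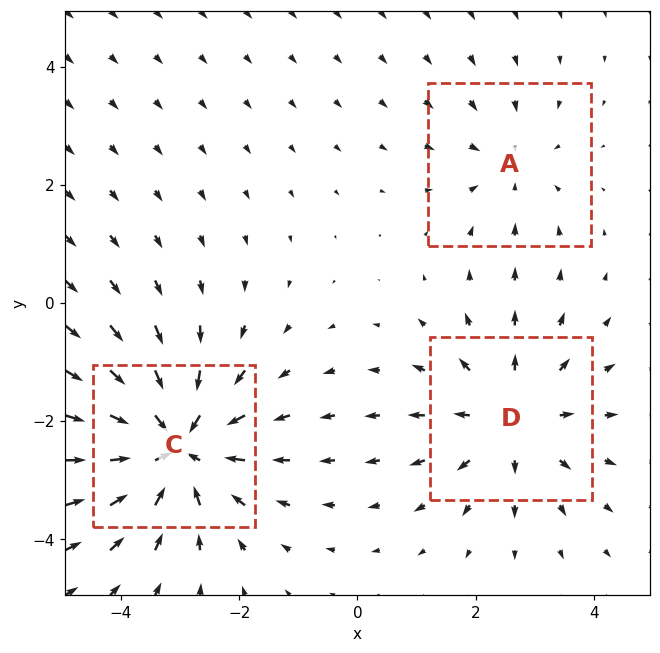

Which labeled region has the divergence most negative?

C

Divergence at each region's feature centre — A: about -2, C: about -4, D: about +3. Region C is most negative.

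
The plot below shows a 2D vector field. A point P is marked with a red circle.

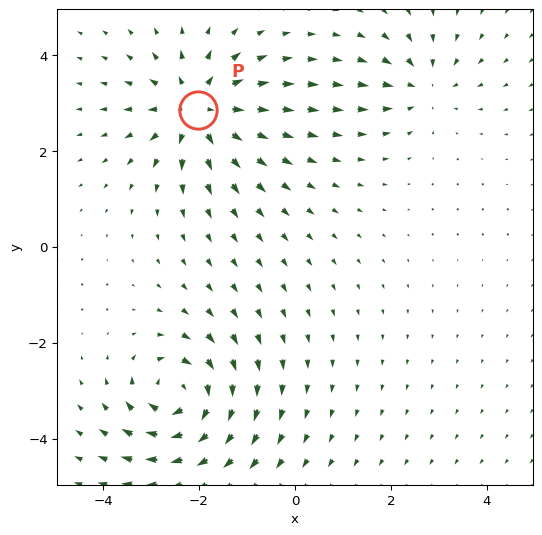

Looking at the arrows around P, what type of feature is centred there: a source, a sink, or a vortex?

source

At P (-2.0, 2.9) the arrows spread outward. Divergence about +5, curl ≈0 — positive divergence with near-zero curl is a source.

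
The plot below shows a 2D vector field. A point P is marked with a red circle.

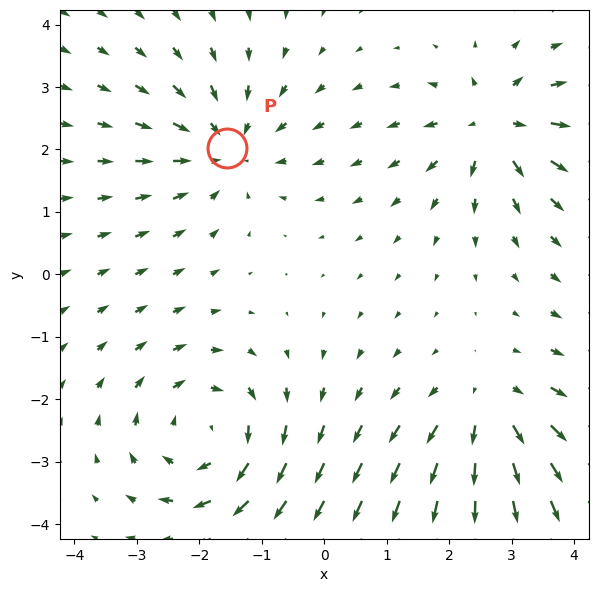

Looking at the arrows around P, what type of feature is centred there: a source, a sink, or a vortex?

sink

At P (-1.6, 2.0) the arrows converge inward. Divergence about -3, curl ≈0 — negative divergence with near-zero curl is a sink.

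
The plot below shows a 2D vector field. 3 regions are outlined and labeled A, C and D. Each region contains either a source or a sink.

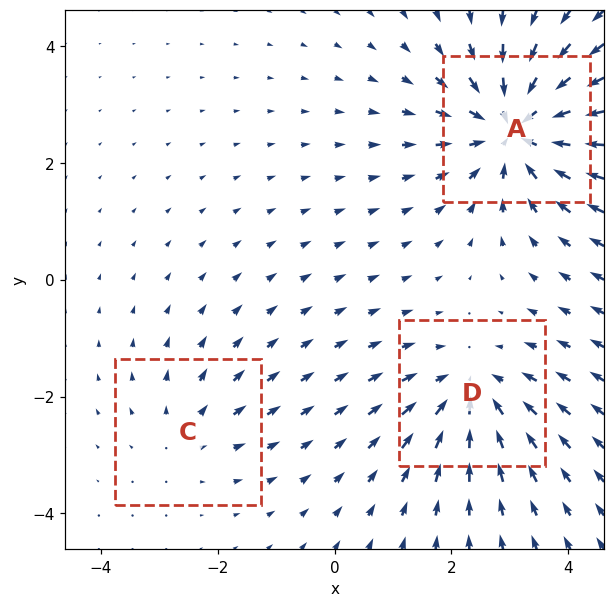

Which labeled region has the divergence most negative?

A

Divergence at each region's feature centre — A: about -5, C: about +2, D: about -3. Region A is most negative.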